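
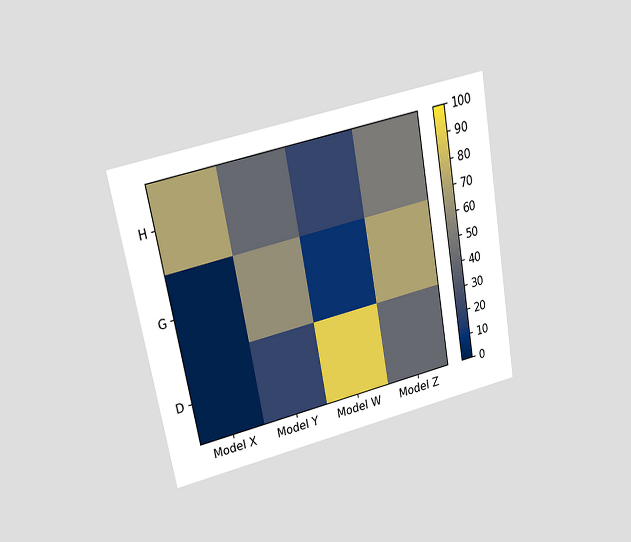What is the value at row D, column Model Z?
The chart is tilted about 10° counter-clockwise and viewed at a slight angle. Matching cell (D, Model Z) against the colorbar gives 40.

40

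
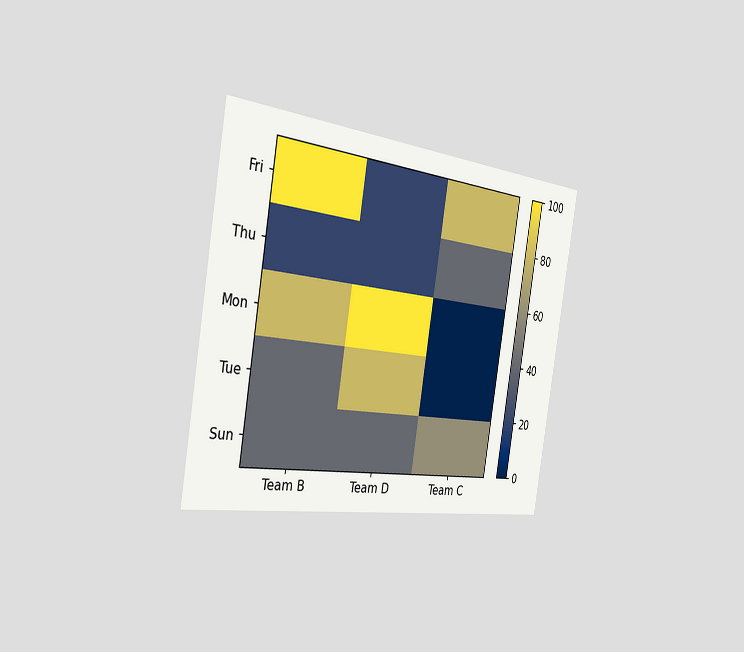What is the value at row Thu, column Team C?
The chart is tilted about 9° clockwise and viewed slightly from the left. Matching cell (Thu, Team C) against the colorbar gives 40.

40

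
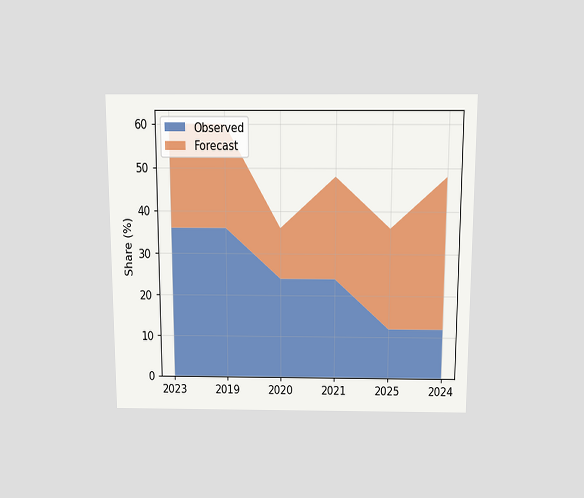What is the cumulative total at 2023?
The chart is viewed slightly from above. The stacked total at 2023 reaches 60%.

60%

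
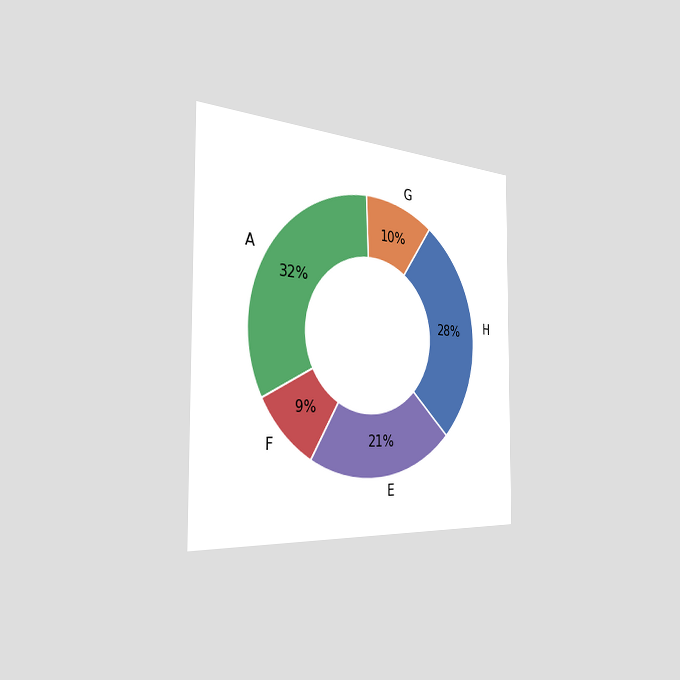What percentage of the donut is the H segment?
The chart is viewed slightly from the left. The H segment takes up 28% of the ring.

28%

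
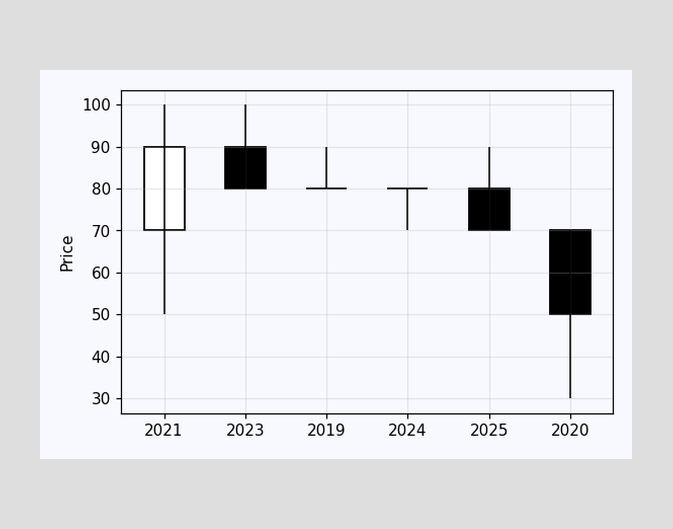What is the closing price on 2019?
The 2019 candle closes at 80.

80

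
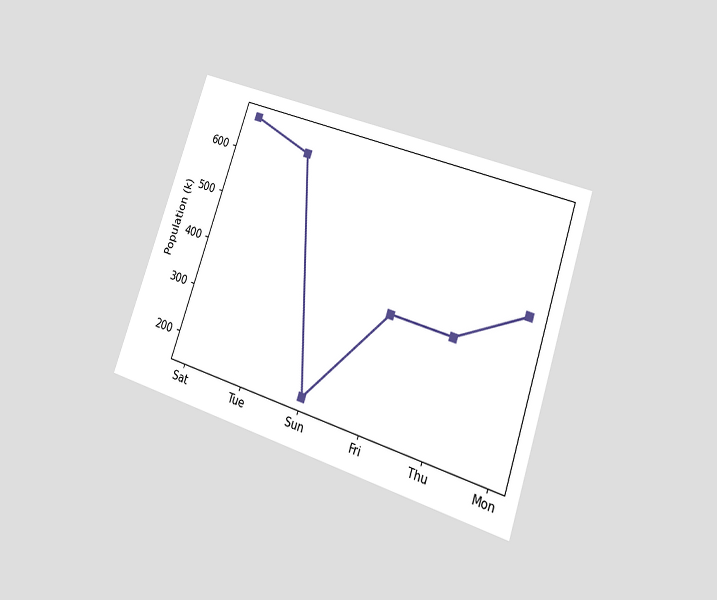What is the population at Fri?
378k

The chart is tilted about 19° clockwise and viewed at a slight angle. At Fri, the line is at 378k.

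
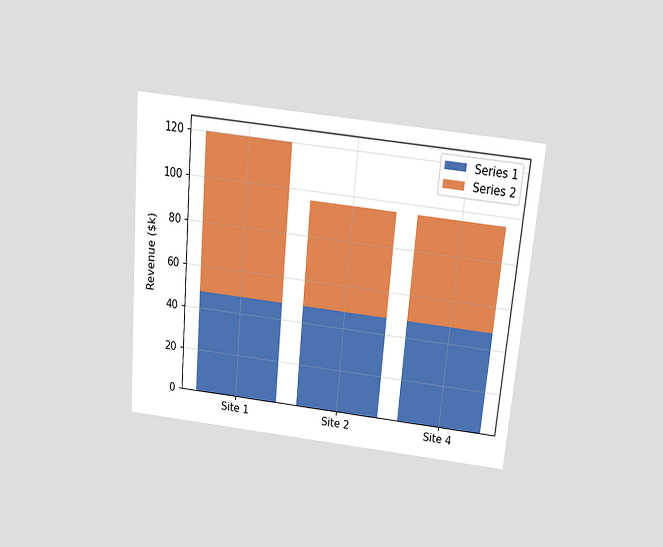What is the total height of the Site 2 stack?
$96k

The chart is tilted about 5° clockwise and viewed slightly from above. The Site 2 stack's top reaches $96k on the y-axis.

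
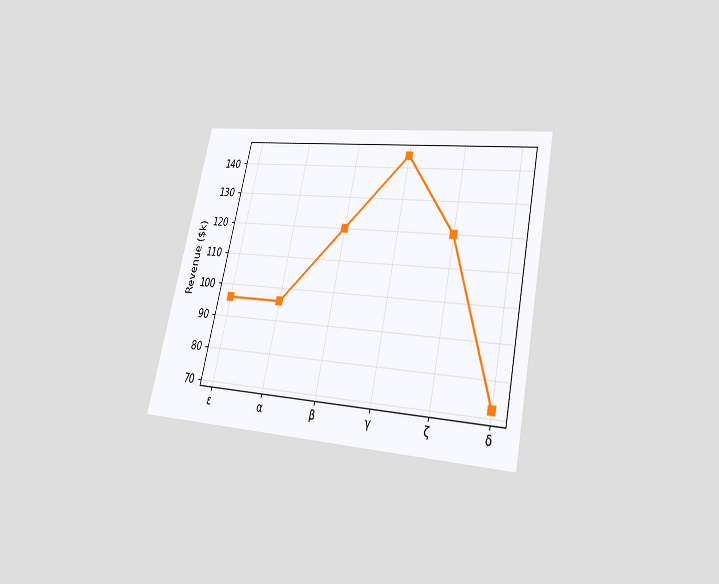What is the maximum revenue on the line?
$144k

The chart is tilted about 12° clockwise and viewed slightly from below. The highest point is at γ, and reading across to the y-axis gives $144k.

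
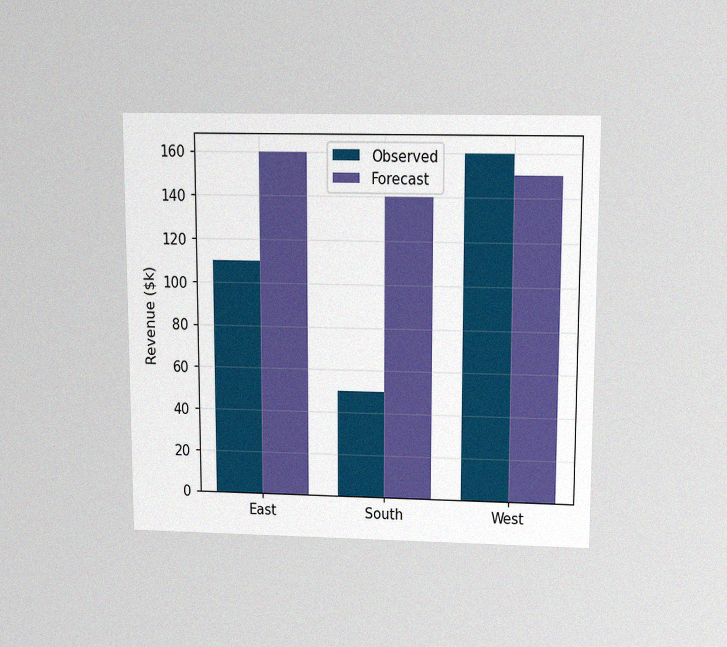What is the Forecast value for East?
$160k

The chart is viewed slightly from above, with some photo noise. The Forecast bar at East reaches $160k on the y-axis.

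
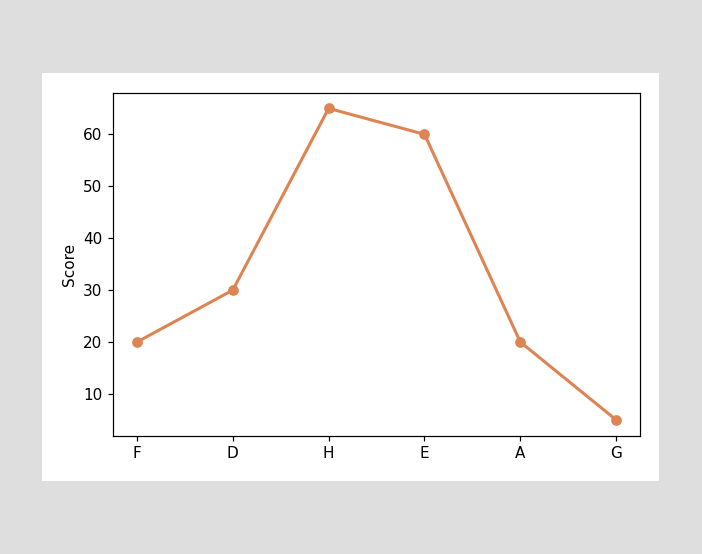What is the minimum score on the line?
The lowest point is at G, and reading across to the y-axis gives 5.

5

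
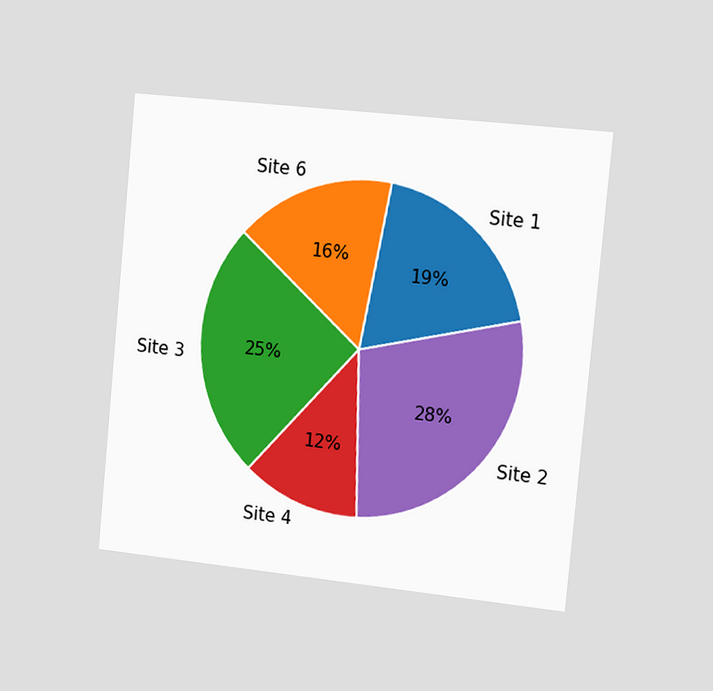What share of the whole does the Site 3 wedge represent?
The chart is tilted about 5° clockwise and viewed slightly from the right. The Site 3 slice takes up 25% of the pie.

25%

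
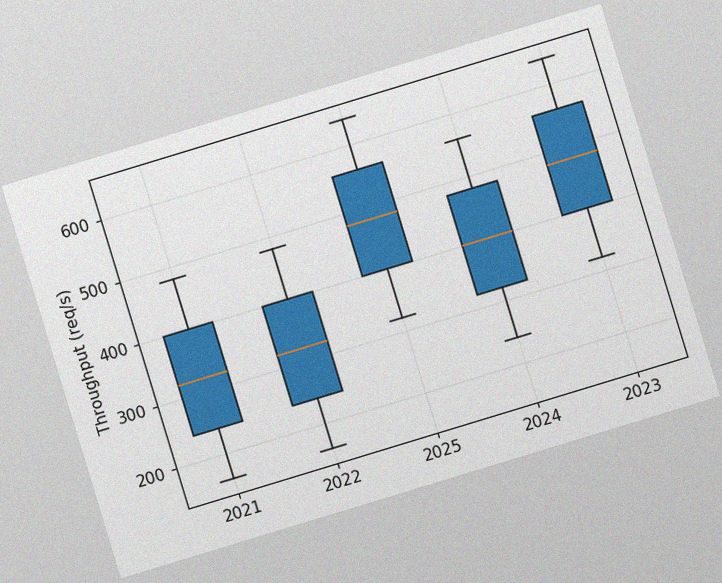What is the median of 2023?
The chart is tilted about 17° counter-clockwise, with some photo noise. The median line in the 2023 box sits at 480req/s.

480req/s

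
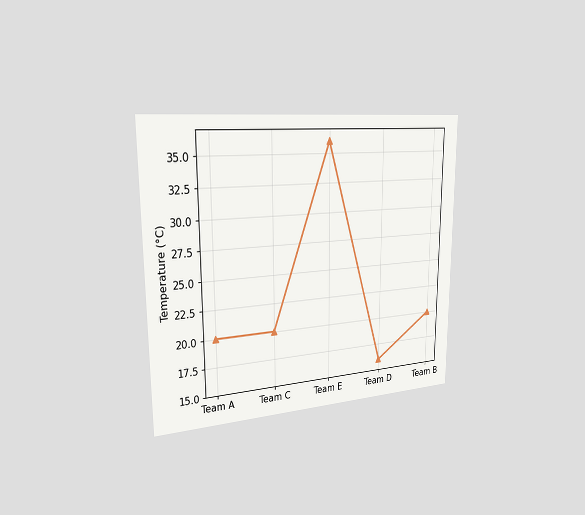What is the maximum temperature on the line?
36°C

The chart is viewed slightly from the left. The highest point is at Team E, and reading across to the y-axis gives 36°C.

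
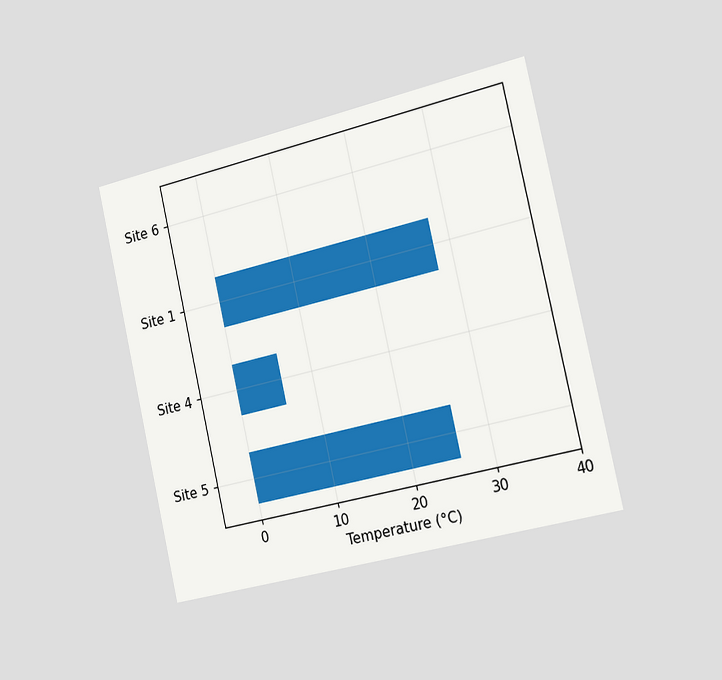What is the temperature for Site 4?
6°C

The chart is tilted about 13° counter-clockwise and viewed slightly from the right. Reading along the chart's x-axis, the Site 4 bar reaches 6°C.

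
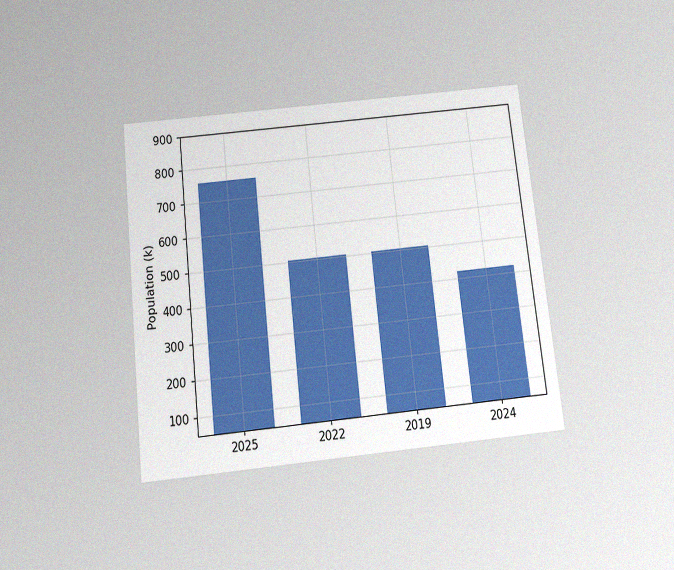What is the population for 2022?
504k

The chart is tilted about 6° counter-clockwise and viewed slightly from below, with some photo noise. Reading along the chart's y-axis, the 2022 bar reaches 504k.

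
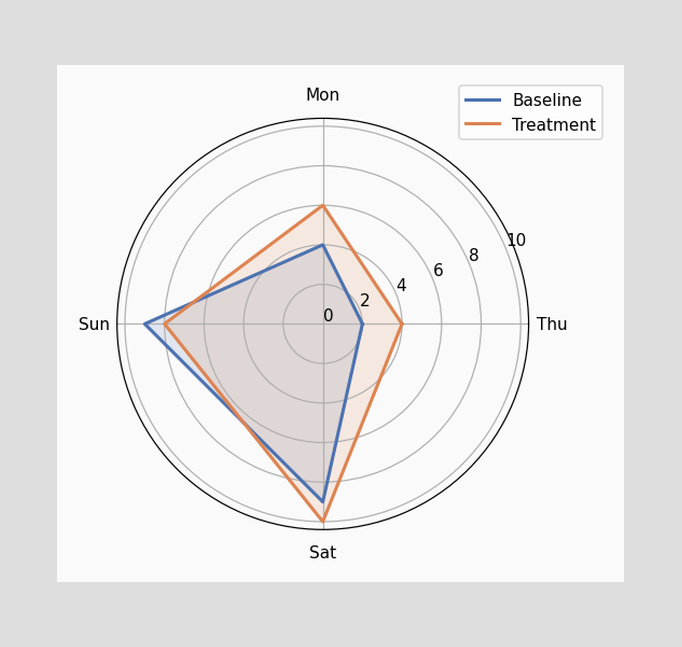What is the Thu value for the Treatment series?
4

On the Thu axis, Treatment reaches 4.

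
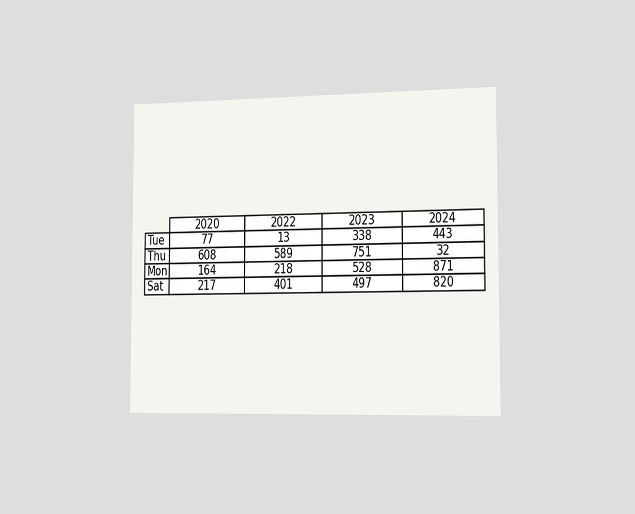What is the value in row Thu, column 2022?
589

The chart is viewed slightly from the right. The (Thu, 2022) cell reads 589.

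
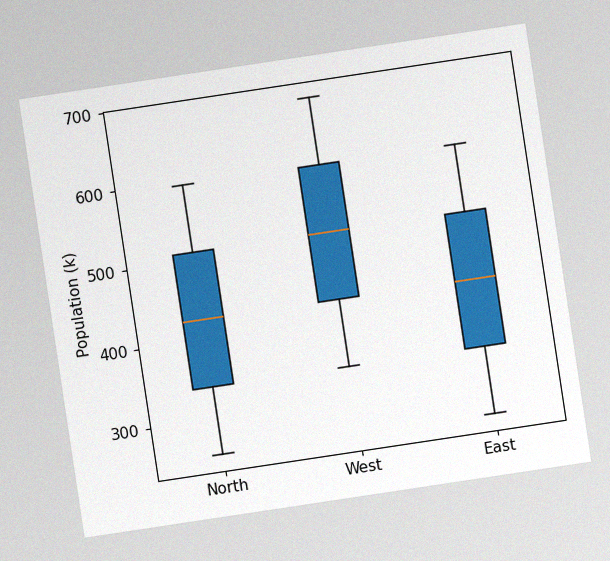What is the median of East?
The chart is tilted about 9° counter-clockwise, with some photo noise. The median line in the East box sits at 425k.

425k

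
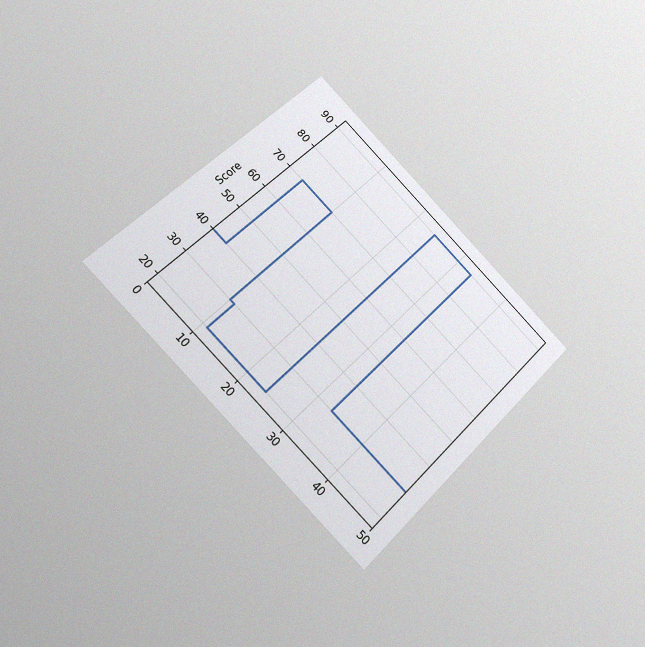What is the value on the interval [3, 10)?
70

The chart is tilted about 45° clockwise and viewed at a slight angle, with some photo noise. On [3, 10) the step sits at 70.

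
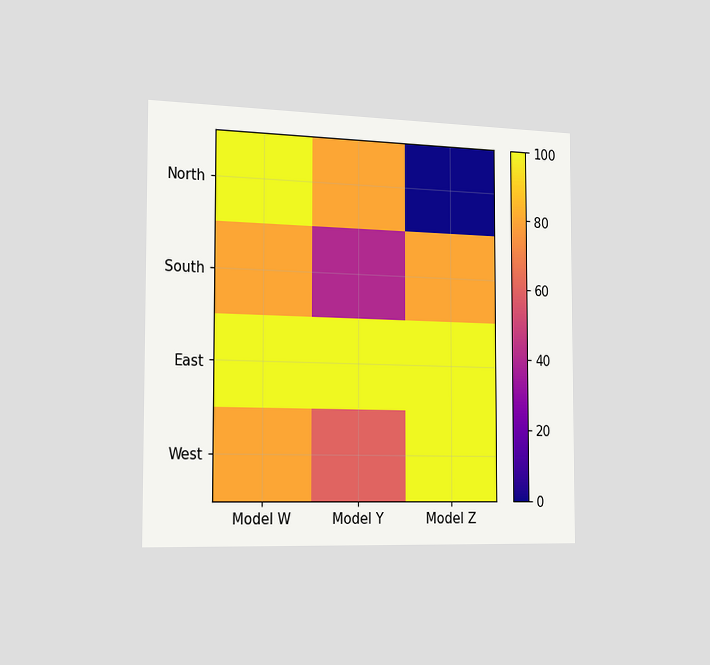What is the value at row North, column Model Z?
The chart is viewed slightly from the left. Matching cell (North, Model Z) against the colorbar gives 0.

0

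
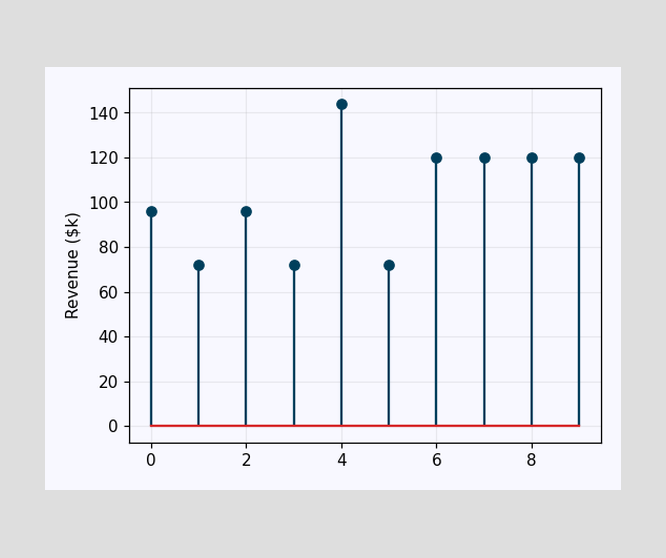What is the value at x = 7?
$120k

The stem at x=7 reaches $120k.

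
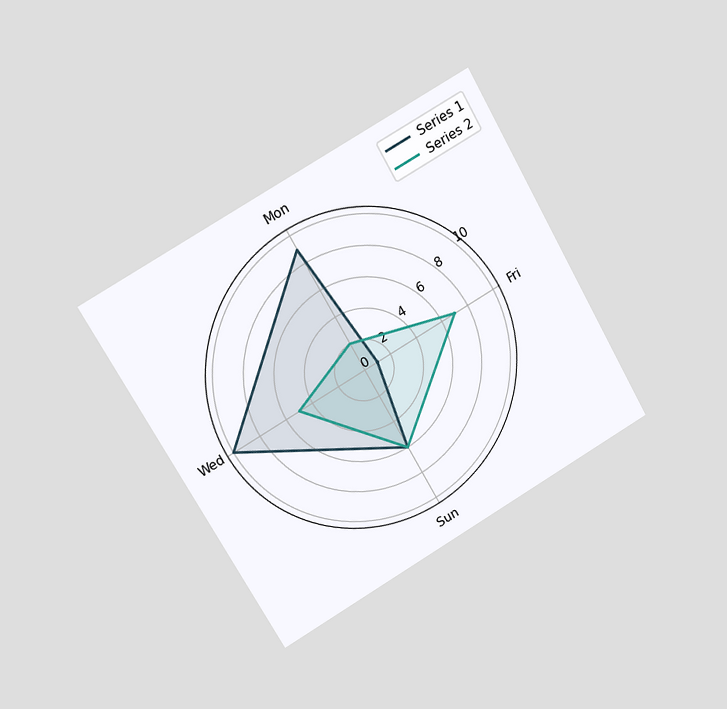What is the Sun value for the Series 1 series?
The chart is tilted about 29° counter-clockwise and viewed slightly from the left. On the Sun axis, Series 1 reaches 6.

6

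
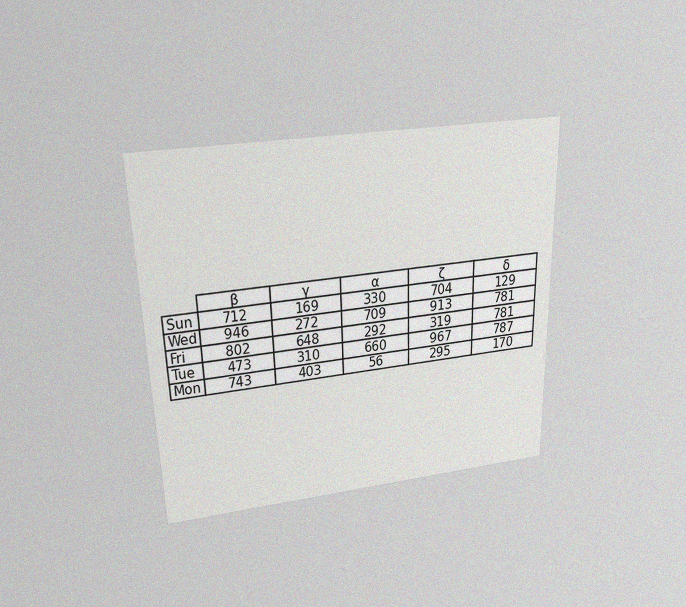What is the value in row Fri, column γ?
The chart is viewed slightly from above, with some photo noise. The (Fri, γ) cell reads 648.

648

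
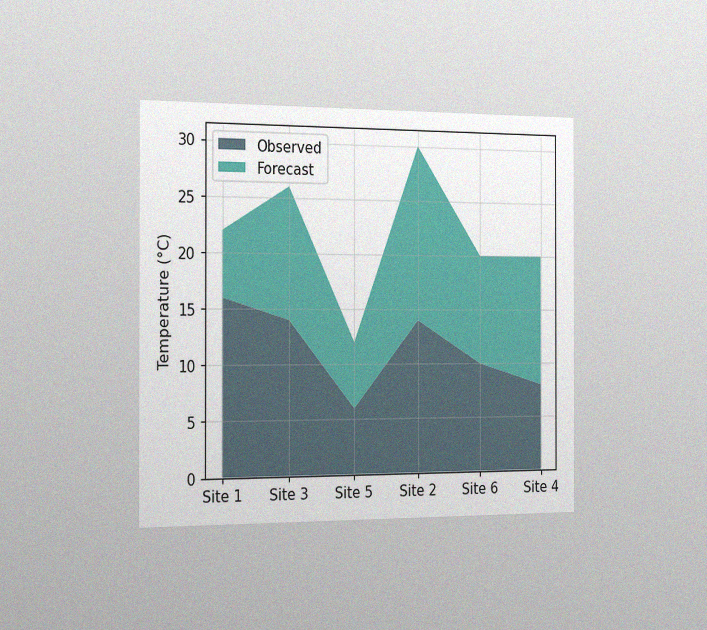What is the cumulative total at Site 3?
26°C

The chart is viewed slightly from the left, with some photo noise. The stacked total at Site 3 reaches 26°C.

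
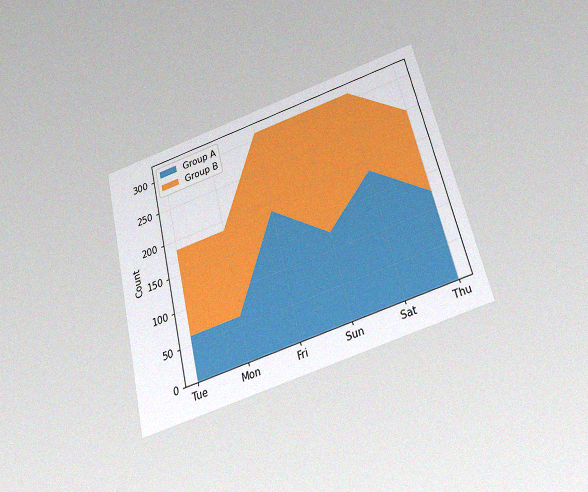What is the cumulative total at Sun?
310

The chart is tilted about 14° counter-clockwise and viewed slightly from below, with some photo noise. The stacked total at Sun reaches 310.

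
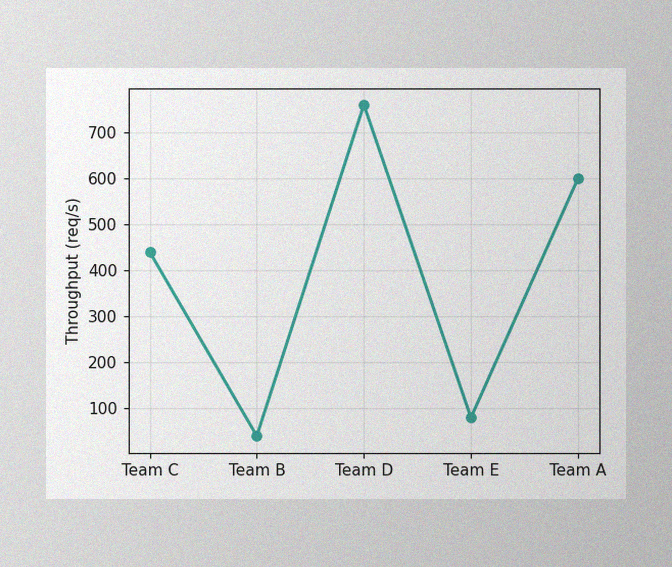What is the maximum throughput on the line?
The image has some photo noise and uneven lighting. The highest point is at Team D, and reading across to the y-axis gives 760req/s.

760req/s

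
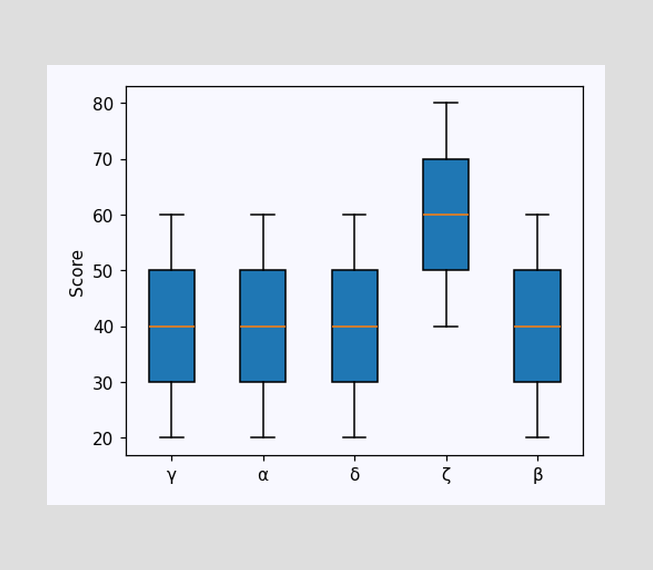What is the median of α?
40

The median line in the α box sits at 40.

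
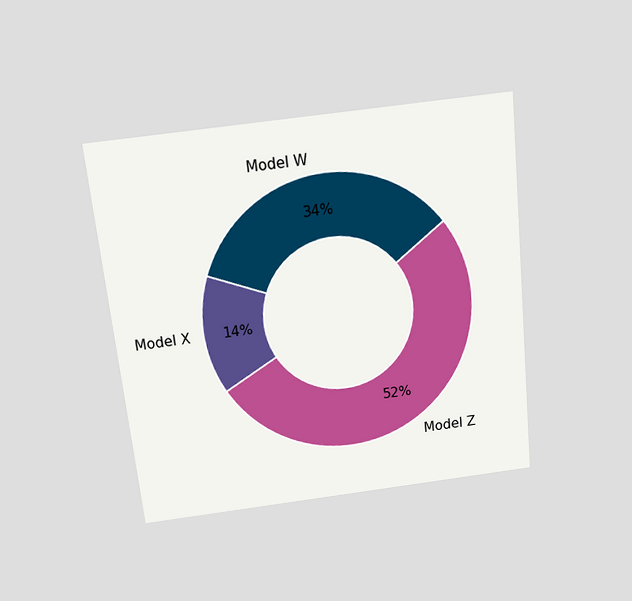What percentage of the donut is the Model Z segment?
52%

The chart is tilted about 6° counter-clockwise and viewed slightly from above. The Model Z segment takes up 52% of the ring.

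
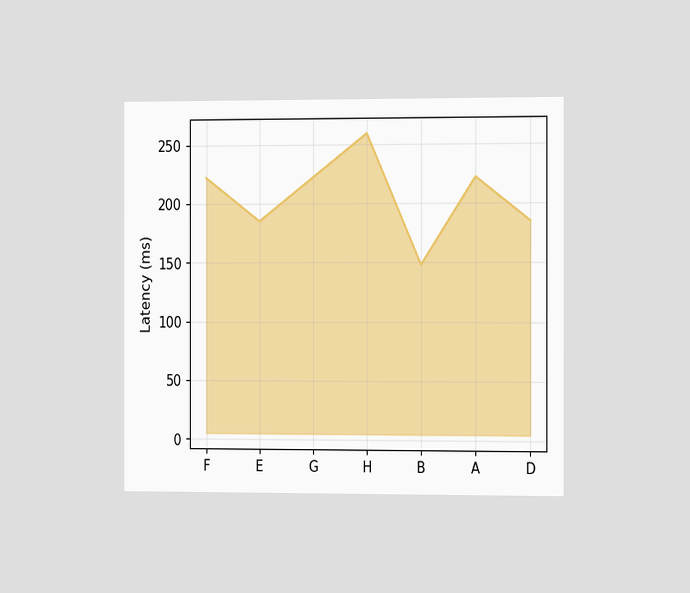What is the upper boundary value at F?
222ms

The chart is viewed slightly from the right. At F the upper boundary is at 222ms.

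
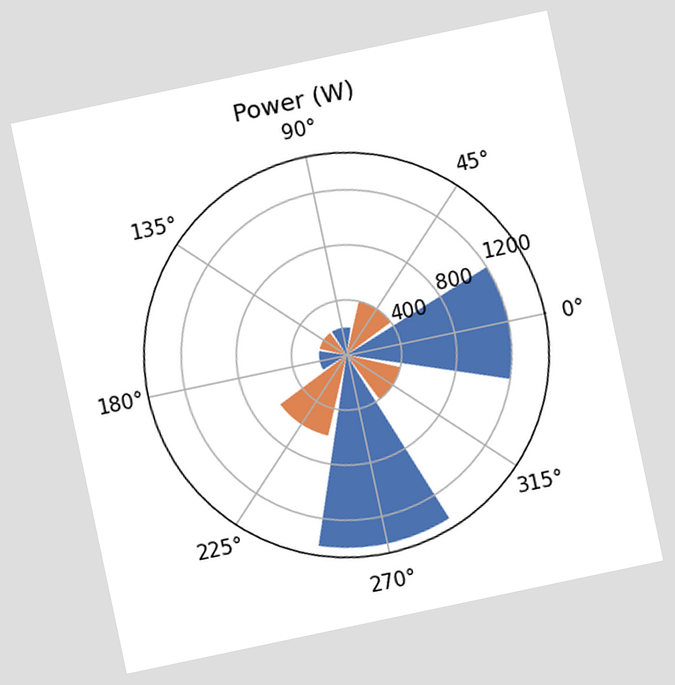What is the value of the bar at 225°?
600W

The chart is tilted about 12° counter-clockwise. The bar at 225° reaches 600W on the radial axis.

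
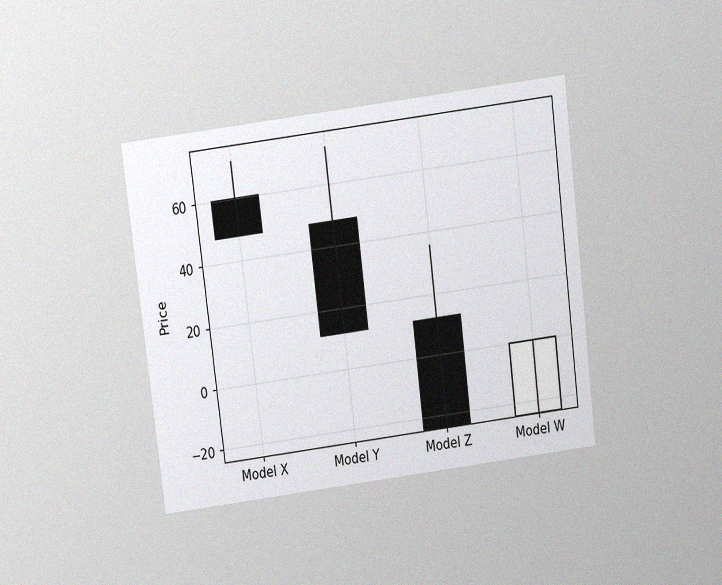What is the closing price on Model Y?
12

The chart is tilted about 7° counter-clockwise and viewed slightly from above, with some photo noise. The Model Y candle closes at 12.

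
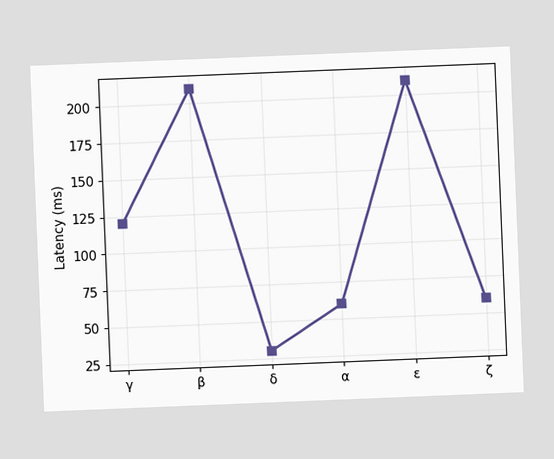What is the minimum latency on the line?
30ms

The chart is tilted about 2° counter-clockwise. The lowest point is at δ, and reading across to the y-axis gives 30ms.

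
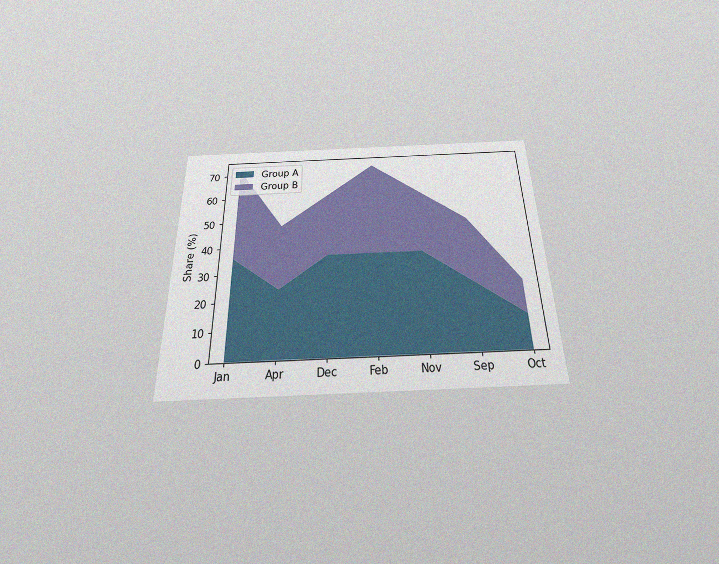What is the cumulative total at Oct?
The chart is viewed slightly from below, with some photo noise. The stacked total at Oct reaches 24%.

24%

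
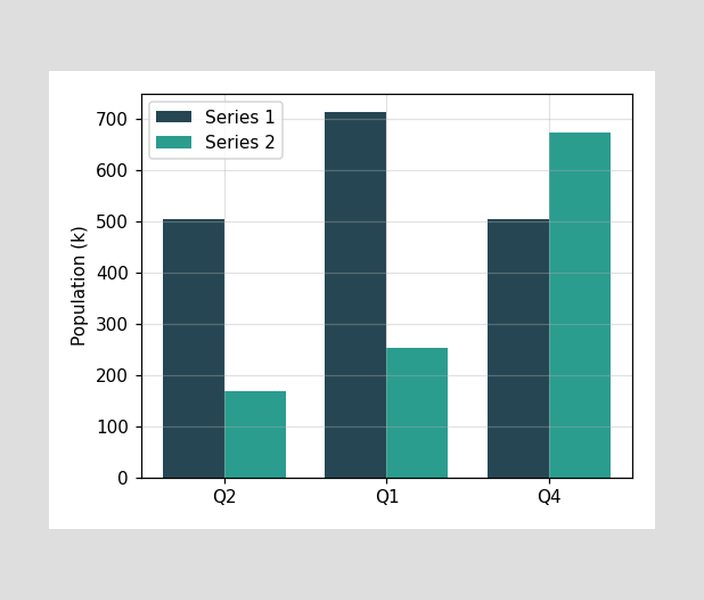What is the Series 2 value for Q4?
672k

The Series 2 bar at Q4 reaches 672k on the y-axis.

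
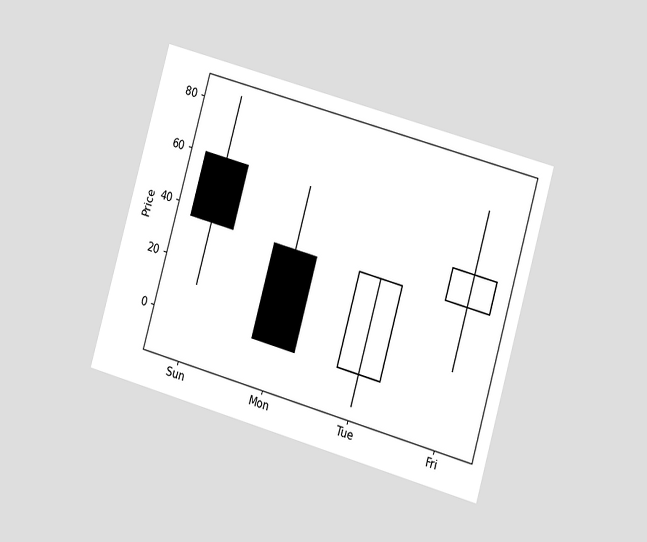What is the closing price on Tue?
36

The chart is tilted about 16° clockwise and viewed at a slight angle. The Tue candle closes at 36.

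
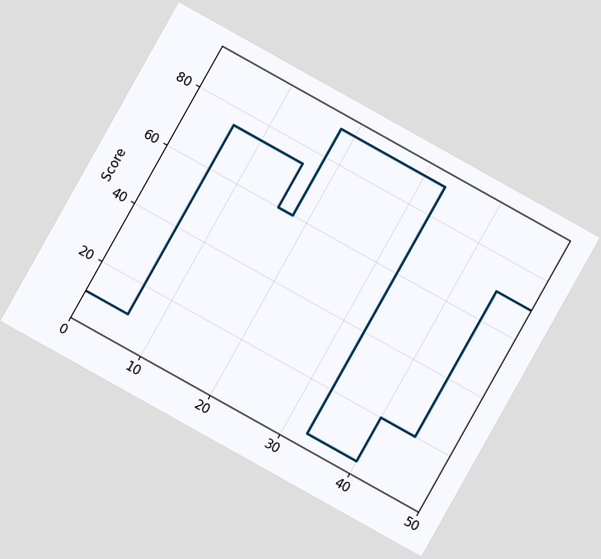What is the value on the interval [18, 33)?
The chart is tilted about 29° clockwise. On [18, 33) the step sits at 90.

90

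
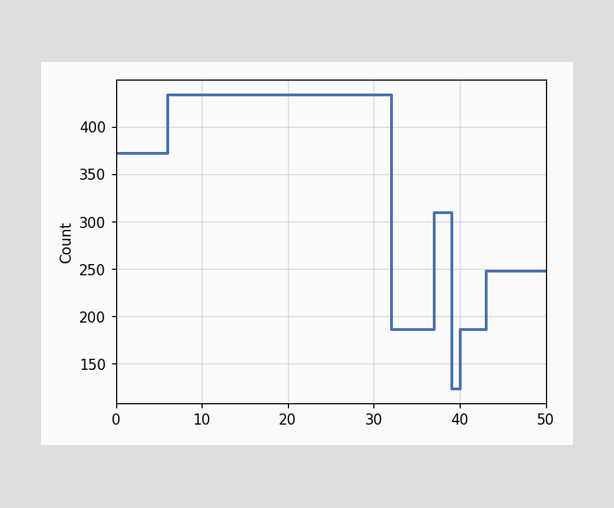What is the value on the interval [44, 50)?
248

On [44, 50) the step sits at 248.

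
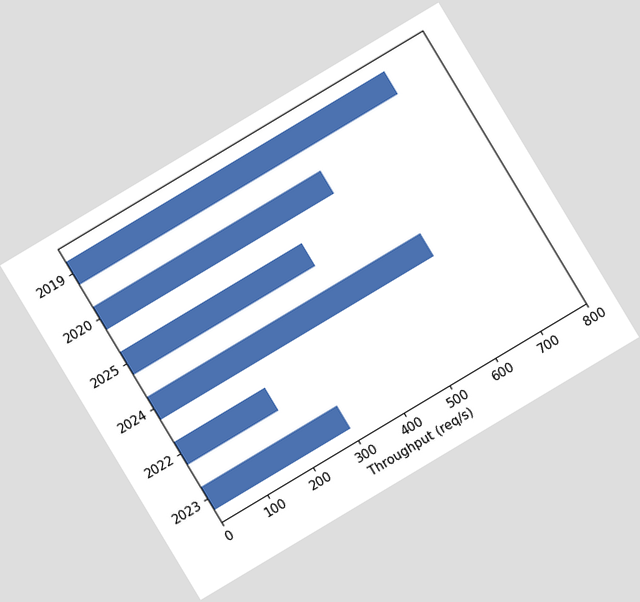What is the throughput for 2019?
700req/s

The chart is tilted about 31° counter-clockwise. Reading along the chart's x-axis, the 2019 bar reaches 700req/s.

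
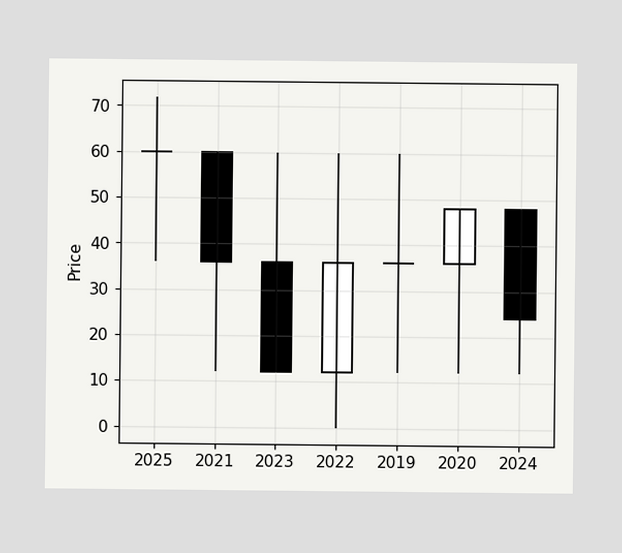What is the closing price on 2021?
36

The 2021 candle closes at 36.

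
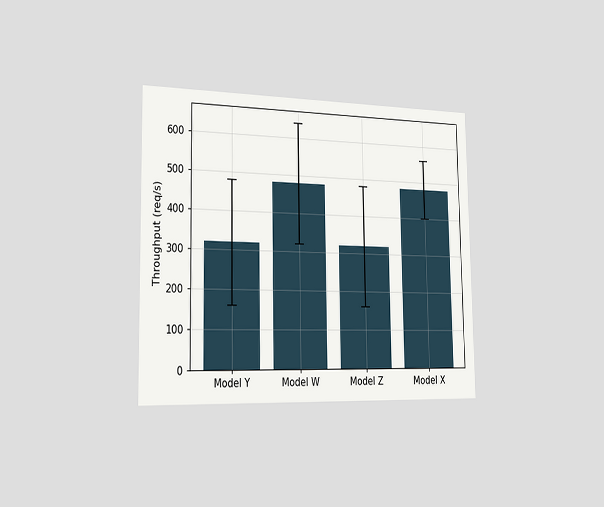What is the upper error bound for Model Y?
480req/s

The chart is viewed slightly from the left. The Model Y bar's upper whisker reaches 480req/s.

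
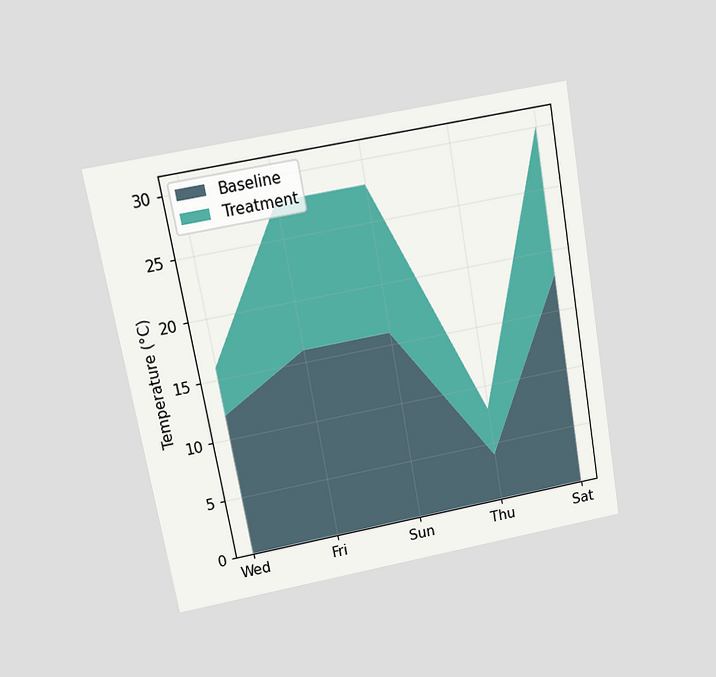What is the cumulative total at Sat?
The chart is tilted about 10° counter-clockwise and viewed at a slight angle. The stacked total at Sat reaches 30°C.

30°C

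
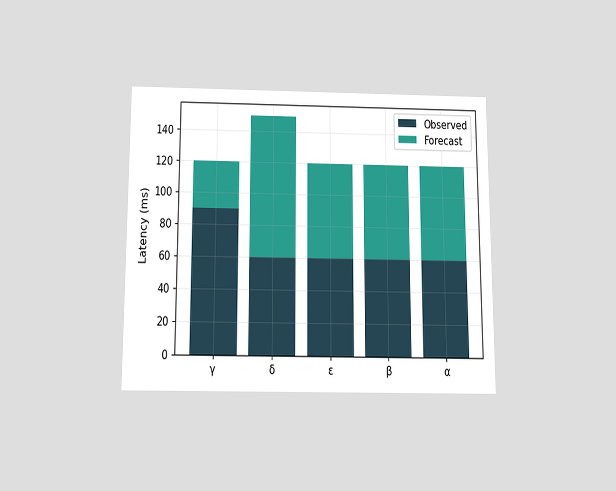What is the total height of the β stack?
The chart is viewed slightly from below. The β stack's top reaches 120ms on the y-axis.

120ms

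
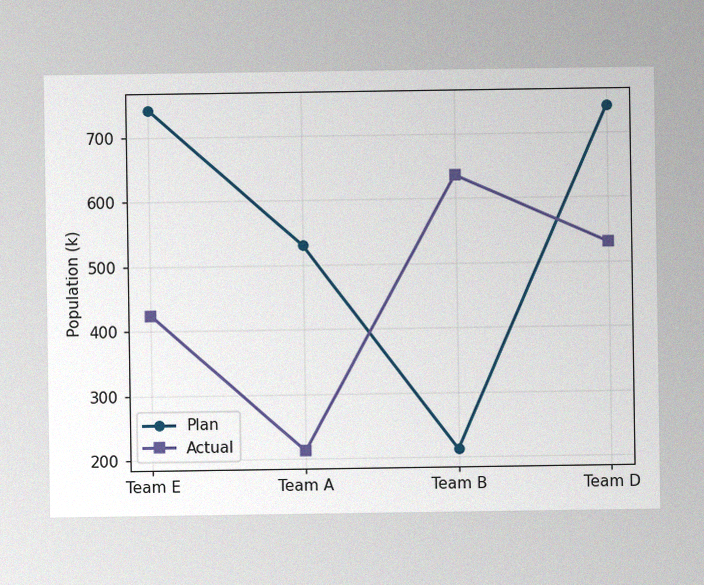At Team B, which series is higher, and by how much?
Actual, by 424k

The image has some photo noise and uneven lighting. At Team B, Actual sits above the other line by 424k.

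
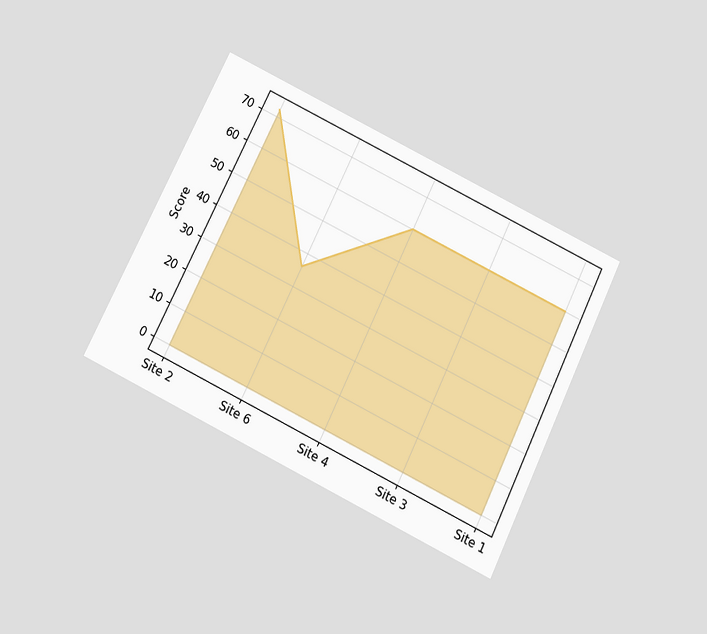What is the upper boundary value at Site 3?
60

The chart is tilted about 26° clockwise and viewed slightly from below. At Site 3 the upper boundary is at 60.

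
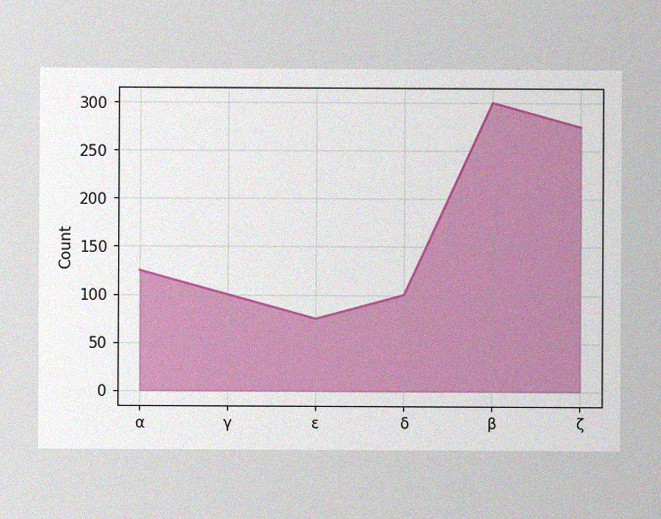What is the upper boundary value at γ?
100

The image has some photo noise and uneven lighting. At γ the upper boundary is at 100.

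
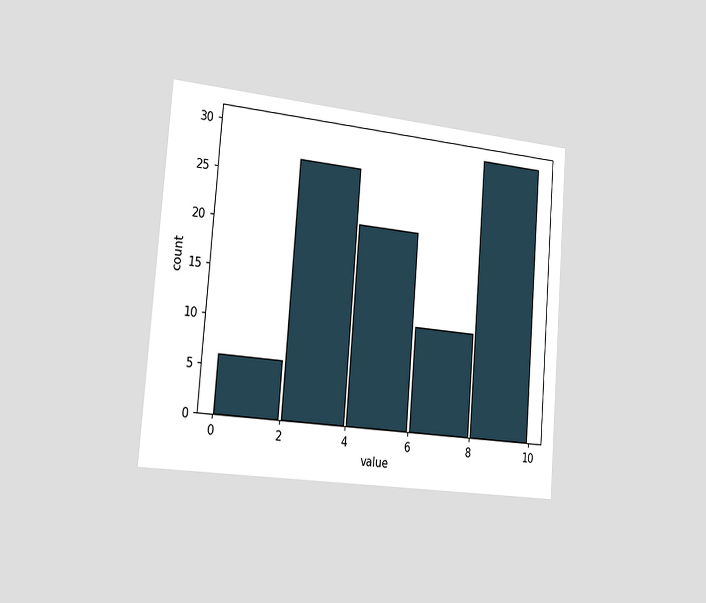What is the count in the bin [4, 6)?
The chart is tilted about 5° clockwise and viewed slightly from the left. The [4, 6) bin has height 21.

21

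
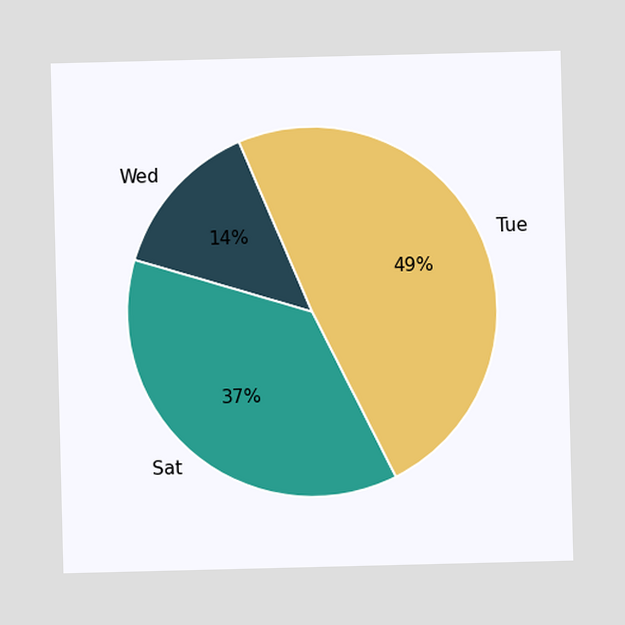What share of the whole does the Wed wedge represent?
14%

The Wed slice takes up 14% of the pie.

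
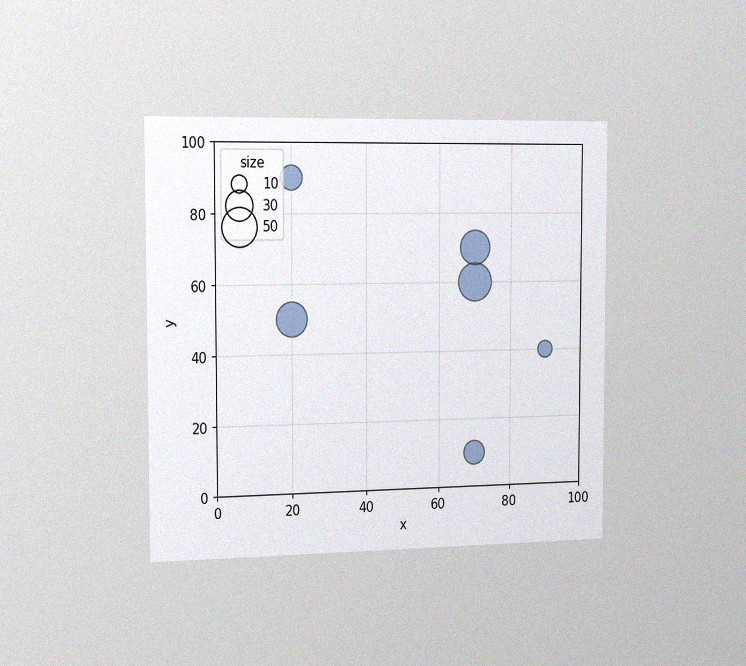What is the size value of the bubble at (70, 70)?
The chart is viewed slightly from the left, with some photo noise. Matching the bubble at (70, 70) against the size legend gives 40.

40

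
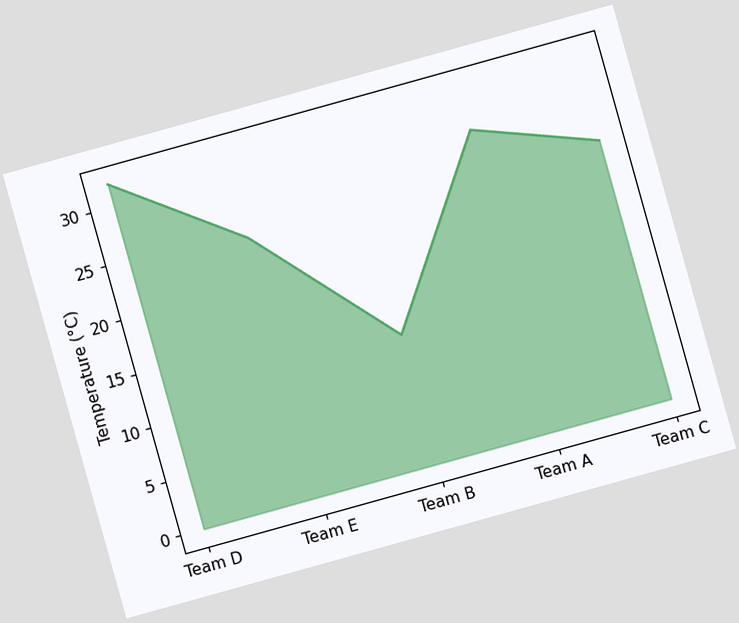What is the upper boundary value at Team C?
The chart is tilted about 16° counter-clockwise. At Team C the upper boundary is at 24°C.

24°C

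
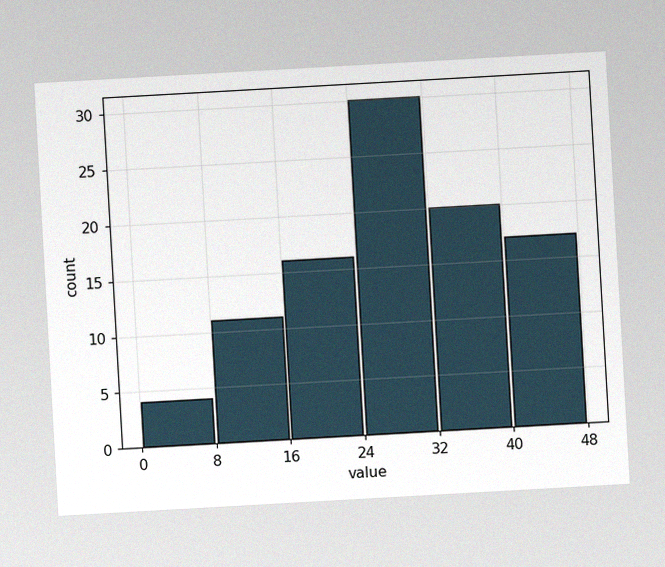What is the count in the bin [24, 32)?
30

The chart is tilted about 3° counter-clockwise, with some photo noise. The [24, 32) bin has height 30.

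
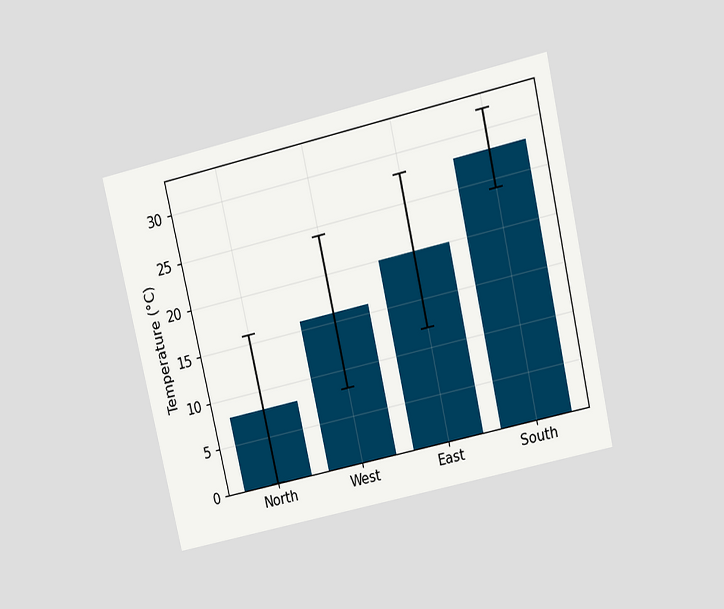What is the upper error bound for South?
32°C

The chart is tilted about 13° counter-clockwise and viewed at a slight angle. The South bar's upper whisker reaches 32°C.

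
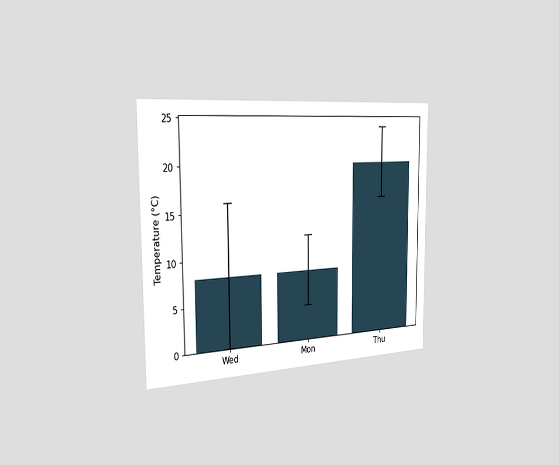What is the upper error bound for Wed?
16°C

The chart is viewed slightly from the left. The Wed bar's upper whisker reaches 16°C.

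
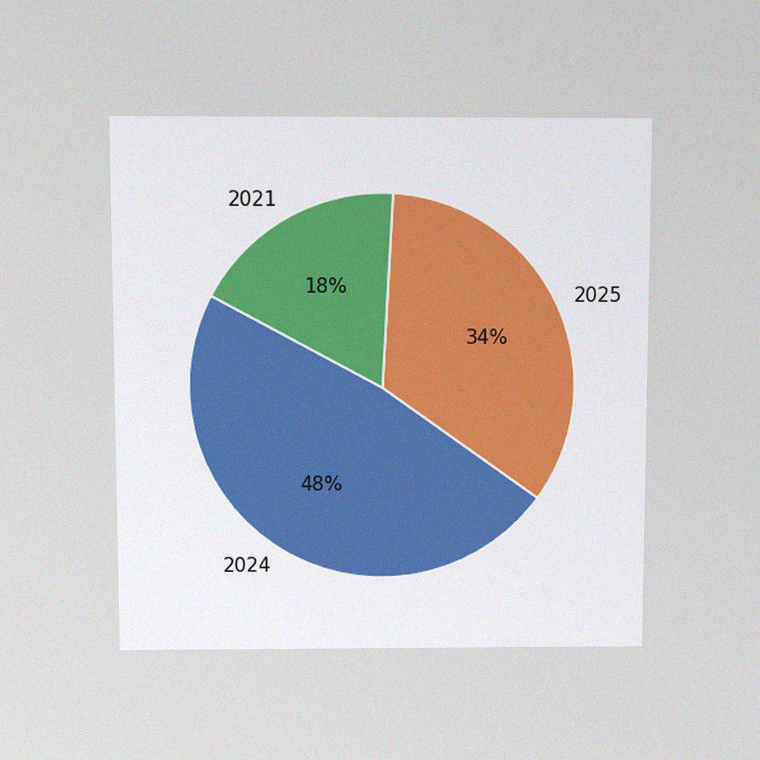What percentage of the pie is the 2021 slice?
18%

The chart is viewed at a slight angle, with some photo noise. The 2021 slice takes up 18% of the pie.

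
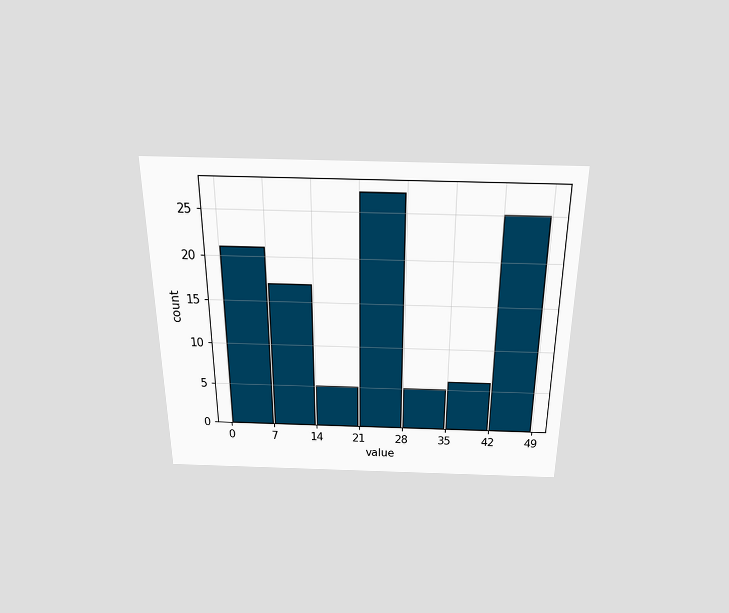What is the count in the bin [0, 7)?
21

The chart is viewed slightly from above. The [0, 7) bin has height 21.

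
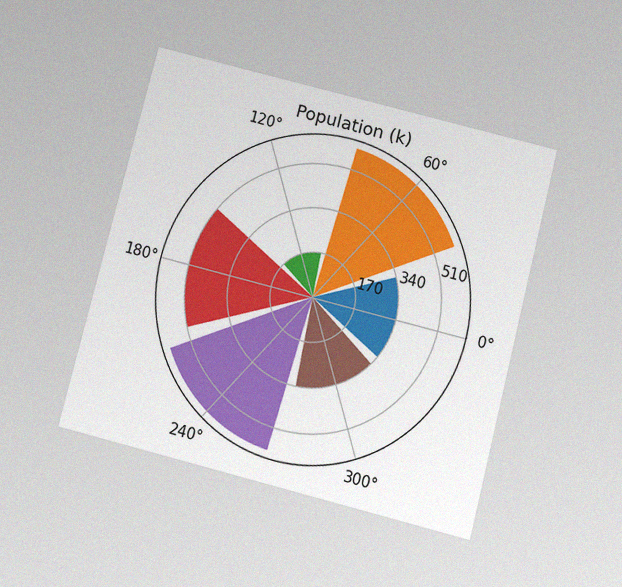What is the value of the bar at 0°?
The chart is tilted about 14° clockwise and viewed slightly from below, with some photo noise. The bar at 0° reaches 340k on the radial axis.

340k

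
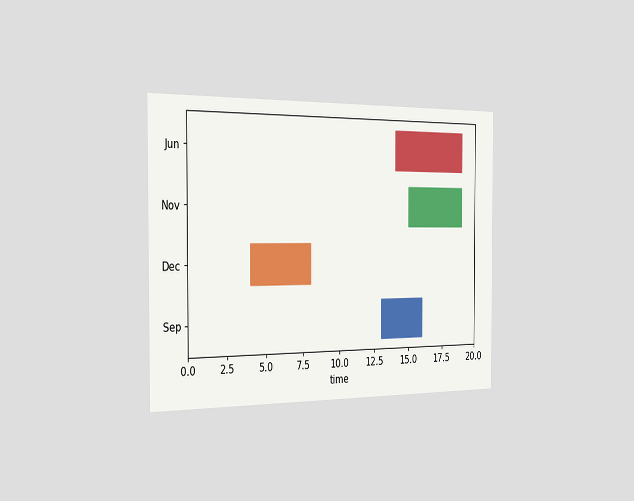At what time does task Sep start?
The chart is viewed slightly from the left. The Sep bar begins at t=13.

13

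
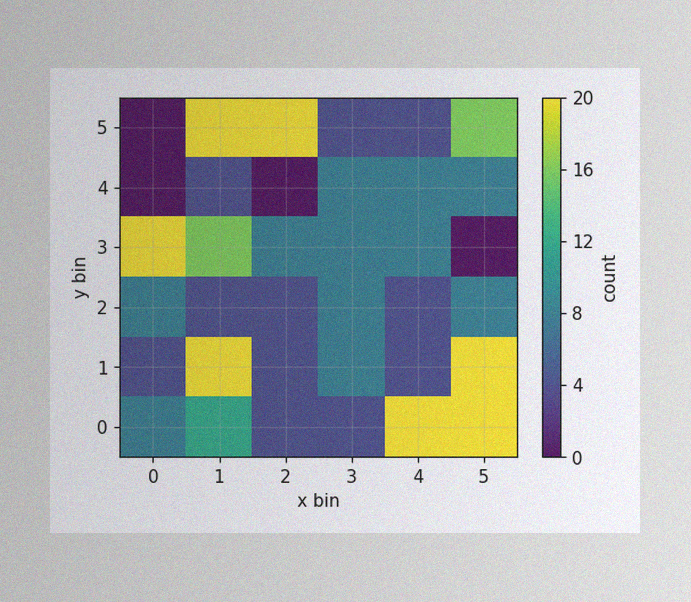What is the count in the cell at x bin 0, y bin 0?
8

The image has some photo noise and uneven lighting. Matching the cell (0, 0) against the colorbar gives 8.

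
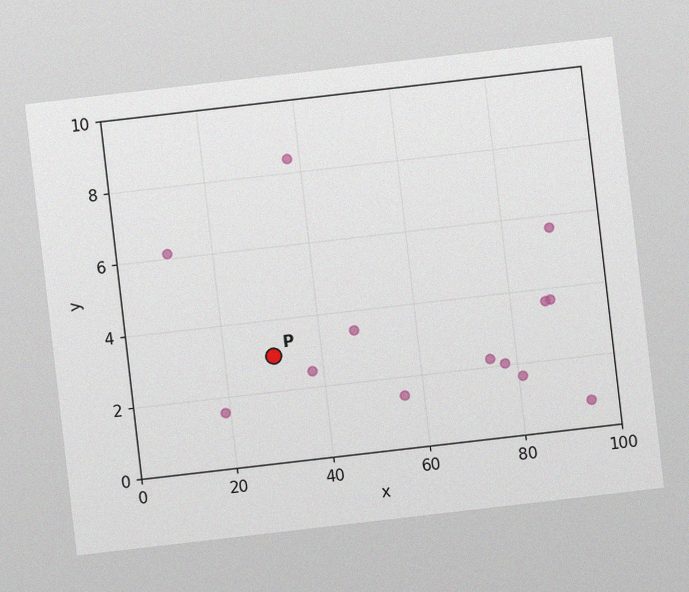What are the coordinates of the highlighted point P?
The chart is tilted about 7° counter-clockwise, with some photo noise. Following the gridlines from P to each axis, P sits at (30, 3).

(30, 3)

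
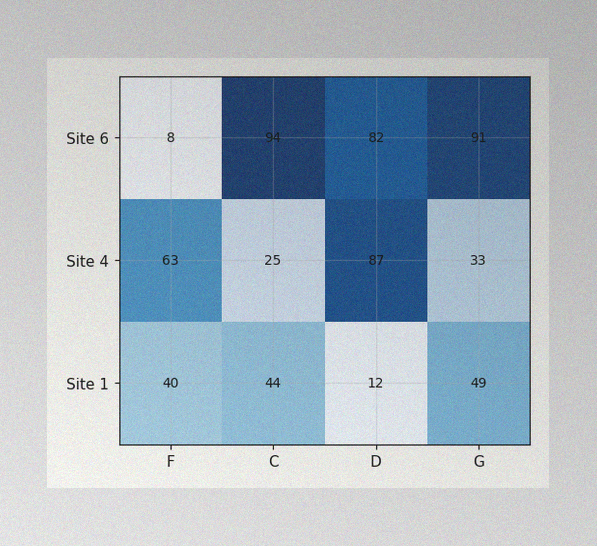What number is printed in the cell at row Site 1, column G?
49

The image has some photo noise and uneven lighting. The (Site 1, G) cell reads 49.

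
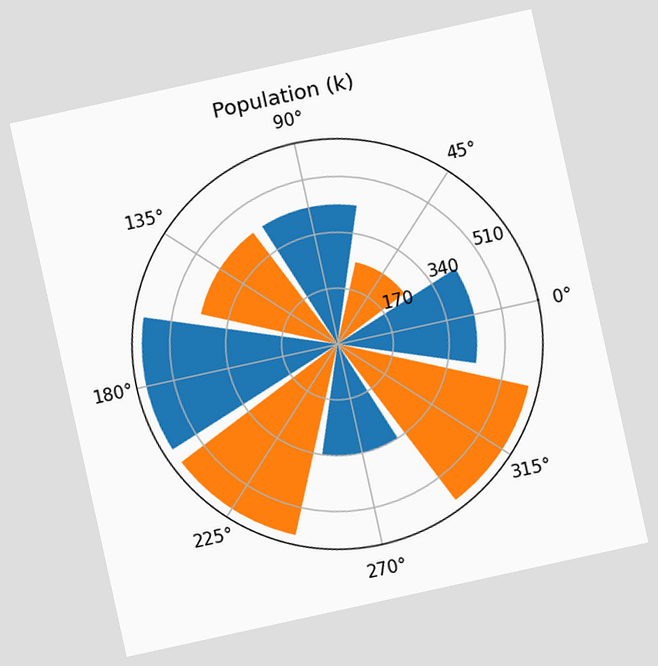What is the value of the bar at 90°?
The chart is tilted about 12° counter-clockwise. The bar at 90° reaches 425k on the radial axis.

425k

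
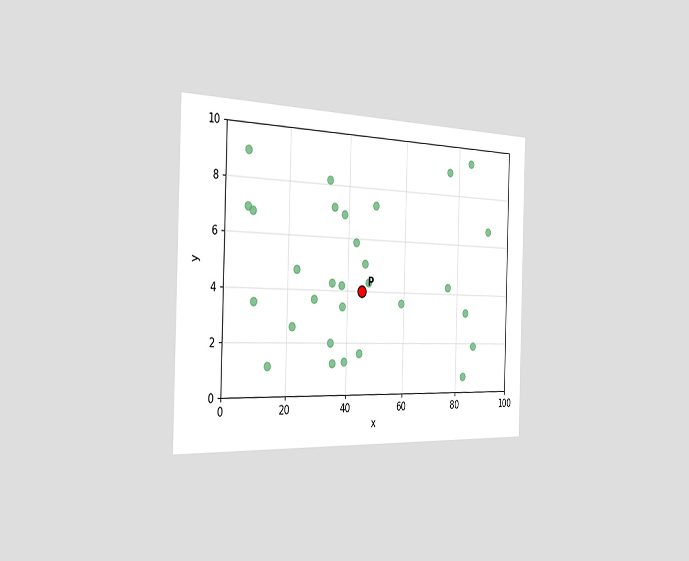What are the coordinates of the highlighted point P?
The chart is viewed slightly from the left. Following the gridlines from P to each axis, P sits at (45, 4).

(45, 4)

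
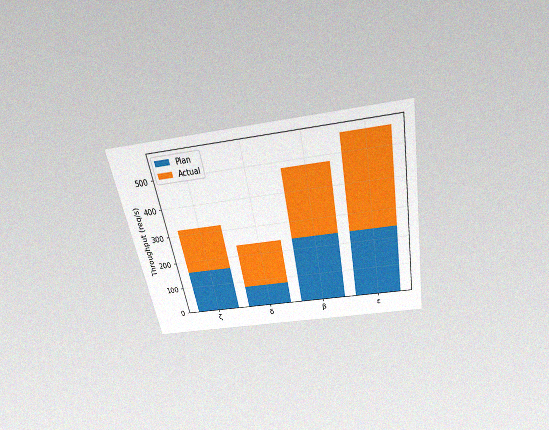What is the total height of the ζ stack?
The chart is tilted about 11° counter-clockwise and viewed slightly from above, with some photo noise. The ζ stack's top reaches 320req/s on the y-axis.

320req/s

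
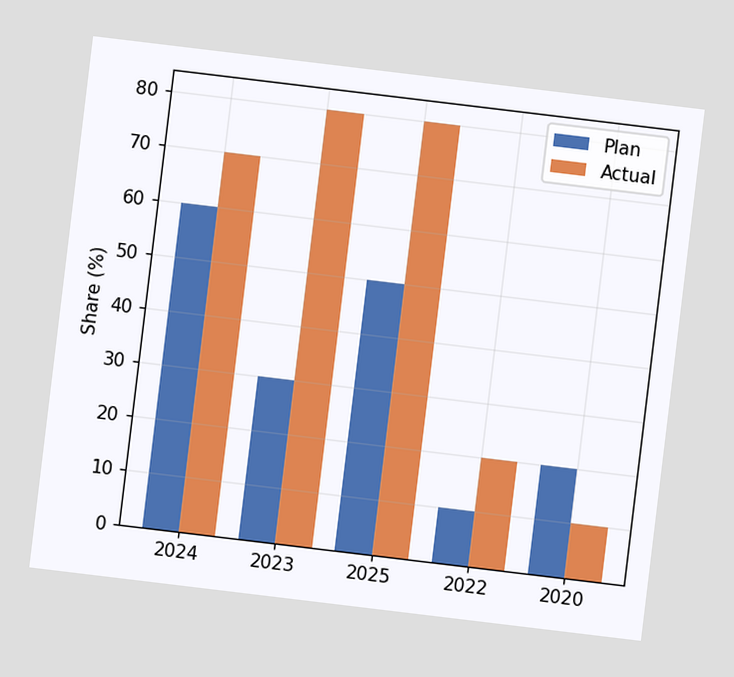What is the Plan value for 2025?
The chart is tilted about 7° clockwise. The Plan bar at 2025 reaches 50% on the y-axis.

50%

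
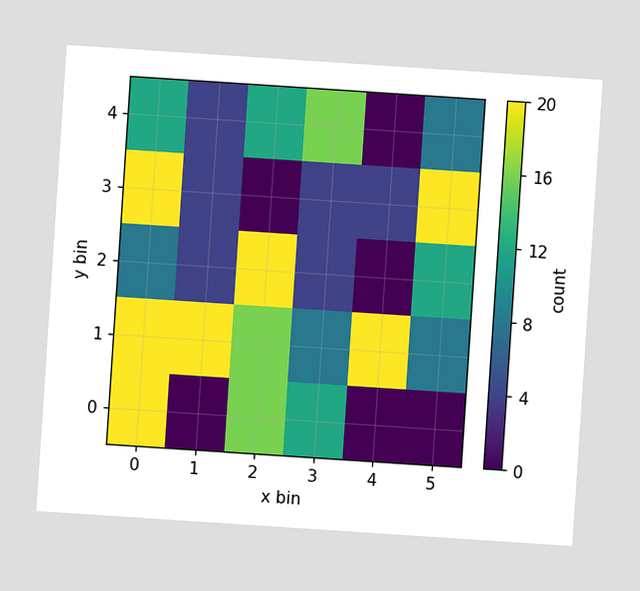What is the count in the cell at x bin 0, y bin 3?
20

The chart is tilted about 4° clockwise. Matching the cell (0, 3) against the colorbar gives 20.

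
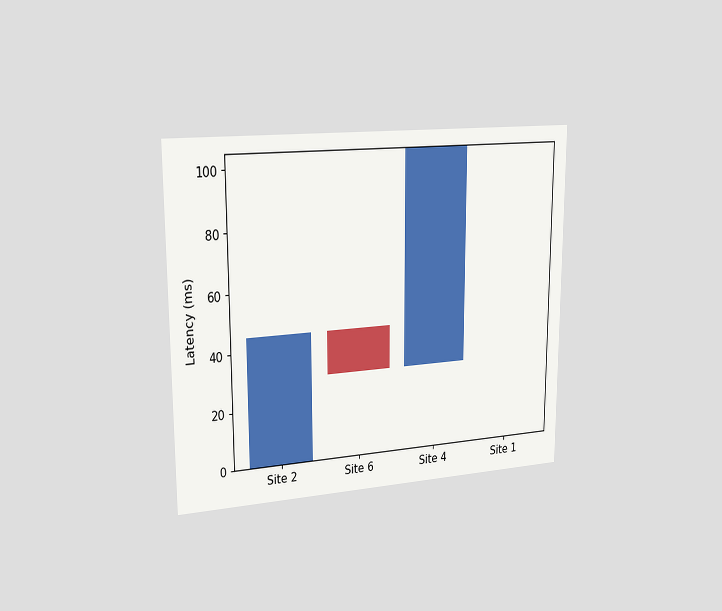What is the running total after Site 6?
The chart is viewed slightly from the left. After Site 6 the running total reaches 30ms.

30ms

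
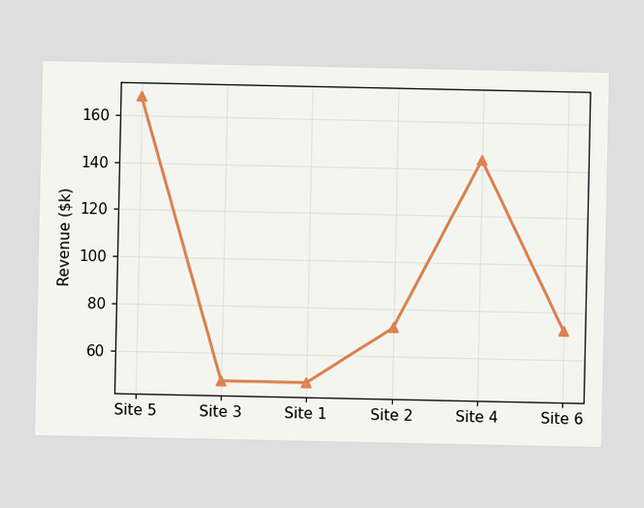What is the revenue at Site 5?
$168k

At Site 5, the line is at $168k.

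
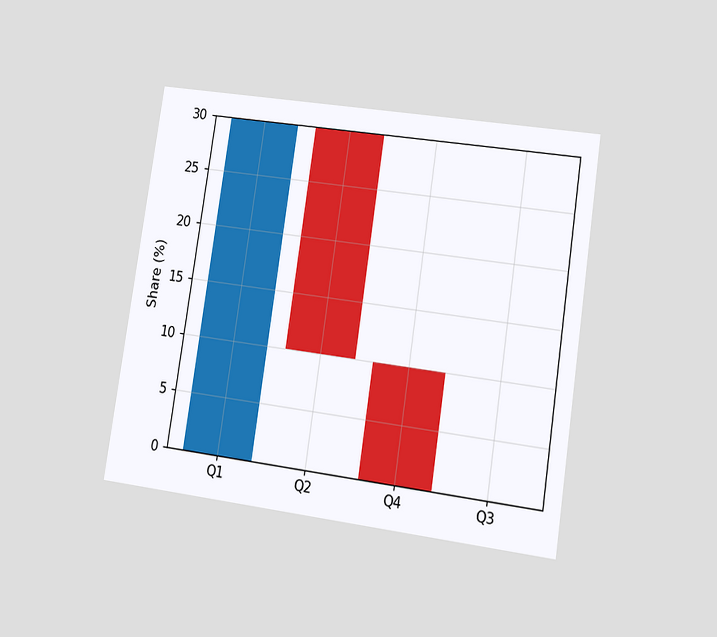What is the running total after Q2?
The chart is tilted about 8° clockwise and viewed at a slight angle. After Q2 the running total reaches 10%.

10%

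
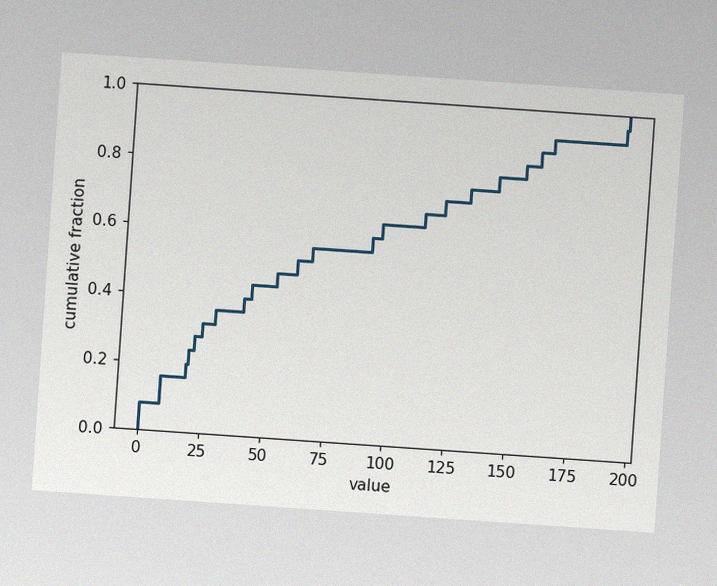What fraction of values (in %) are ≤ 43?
The chart is tilted about 4° clockwise, with some photo noise. At x=43 the ECDF step is at 44%.

44%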